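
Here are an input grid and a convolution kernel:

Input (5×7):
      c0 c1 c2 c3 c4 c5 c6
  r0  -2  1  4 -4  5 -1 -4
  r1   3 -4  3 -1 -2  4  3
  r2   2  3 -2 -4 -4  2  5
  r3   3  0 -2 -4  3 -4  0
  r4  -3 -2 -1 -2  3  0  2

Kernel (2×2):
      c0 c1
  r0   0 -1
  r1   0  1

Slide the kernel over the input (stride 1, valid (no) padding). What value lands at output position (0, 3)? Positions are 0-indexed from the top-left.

The receptive field on the input at this output position is [-4 5 / -1 -2]. Elementwise product with the kernel and sum: 5·-1 + -2·1.

-7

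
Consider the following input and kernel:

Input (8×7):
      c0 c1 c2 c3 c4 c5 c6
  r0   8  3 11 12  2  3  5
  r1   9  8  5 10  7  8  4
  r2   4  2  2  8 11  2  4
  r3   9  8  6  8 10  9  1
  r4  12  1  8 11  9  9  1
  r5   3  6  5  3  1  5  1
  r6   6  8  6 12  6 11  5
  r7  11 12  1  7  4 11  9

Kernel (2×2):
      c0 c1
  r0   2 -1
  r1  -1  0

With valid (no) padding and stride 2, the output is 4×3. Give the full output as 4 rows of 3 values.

4 5 -6
-3 -10 10
20 0 8
-7 -1 -3

Output[0,0]: The receptive field on the input at this output position is [8 3 / 9 8]. Elementwise product with the kernel and sum: 8·2 + 3·-1 + 9·-1.
Output[0,1]: The receptive field on the input at this output position is [11 12 / 5 10]. Elementwise product with the kernel and sum: 11·2 + 12·-1 + 5·-1.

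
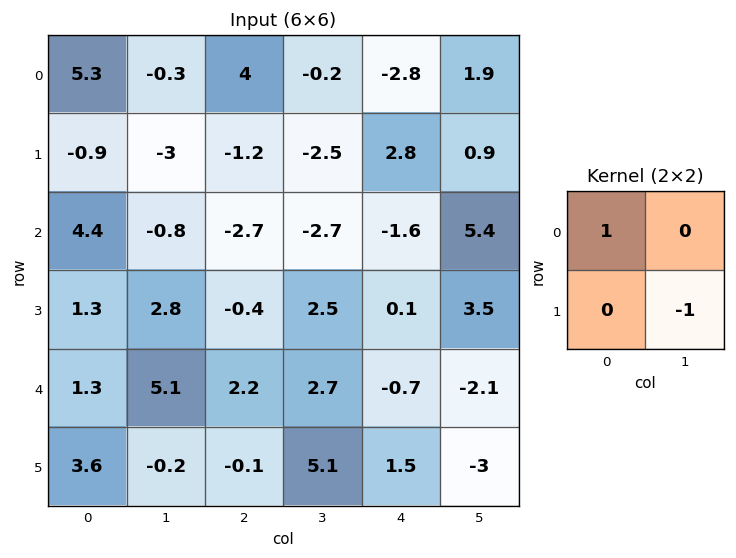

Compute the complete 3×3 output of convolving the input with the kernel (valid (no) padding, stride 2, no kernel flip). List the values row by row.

8.3 6.5 -3.7
1.6 -5.2 -5.1
1.5 -2.9 2.3

Output[0,0]: The receptive field on the input at this output position is [5.3 -0.3 / -0.9 -3]. Elementwise product with the kernel and sum: 5.3·1 + -3·-1.
Output[0,1]: The receptive field on the input at this output position is [4 -0.2 / -1.2 -2.5]. Elementwise product with the kernel and sum: 4·1 + -2.5·-1.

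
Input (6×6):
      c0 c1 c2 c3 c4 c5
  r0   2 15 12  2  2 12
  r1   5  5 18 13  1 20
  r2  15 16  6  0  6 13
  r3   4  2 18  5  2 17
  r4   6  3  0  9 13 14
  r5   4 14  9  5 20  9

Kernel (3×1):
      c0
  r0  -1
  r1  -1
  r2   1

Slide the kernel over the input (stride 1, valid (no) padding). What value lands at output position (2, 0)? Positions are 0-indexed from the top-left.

The receptive field on the input at this output position is [15 / 4 / 6]. Elementwise product with the kernel and sum: 15·-1 + 4·-1 + 6·1.

-13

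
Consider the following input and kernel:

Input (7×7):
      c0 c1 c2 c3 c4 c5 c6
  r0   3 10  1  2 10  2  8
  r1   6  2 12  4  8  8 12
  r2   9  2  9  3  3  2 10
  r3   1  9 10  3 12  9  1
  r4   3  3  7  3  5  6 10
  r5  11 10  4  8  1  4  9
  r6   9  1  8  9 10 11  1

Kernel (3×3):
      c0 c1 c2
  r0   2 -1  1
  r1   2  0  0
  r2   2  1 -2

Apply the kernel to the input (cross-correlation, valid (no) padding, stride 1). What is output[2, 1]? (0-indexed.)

23

The receptive field on the input at this output position is [2 9 3 / 9 10 3 / 3 7 3]. Elementwise product with the kernel and sum: 2·2 + 9·-1 + 3·1 + 9·2 + 3·2 + 7·1 + 3·-2.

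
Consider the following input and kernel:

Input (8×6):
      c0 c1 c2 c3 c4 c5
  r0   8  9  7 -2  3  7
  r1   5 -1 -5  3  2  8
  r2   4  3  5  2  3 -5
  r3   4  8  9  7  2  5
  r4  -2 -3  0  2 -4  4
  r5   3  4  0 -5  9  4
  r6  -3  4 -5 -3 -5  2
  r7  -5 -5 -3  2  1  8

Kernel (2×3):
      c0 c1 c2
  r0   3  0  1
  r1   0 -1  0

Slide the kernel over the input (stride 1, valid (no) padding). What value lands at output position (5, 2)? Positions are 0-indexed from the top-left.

12

The receptive field on the input at this output position is [0 -5 9 / -5 -3 -5]. Elementwise product with the kernel and sum: 0·3 + 9·1 + -3·-1.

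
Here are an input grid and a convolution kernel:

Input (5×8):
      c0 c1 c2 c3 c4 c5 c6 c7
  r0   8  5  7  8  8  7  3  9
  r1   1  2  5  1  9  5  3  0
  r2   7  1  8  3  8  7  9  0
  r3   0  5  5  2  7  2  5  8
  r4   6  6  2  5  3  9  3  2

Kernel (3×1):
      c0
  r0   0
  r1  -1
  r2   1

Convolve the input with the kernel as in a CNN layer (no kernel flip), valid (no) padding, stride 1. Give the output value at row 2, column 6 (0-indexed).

The receptive field on the input at this output position is [9 / 5 / 3]. Elementwise product with the kernel and sum: 5·-1 + 3·1.

-2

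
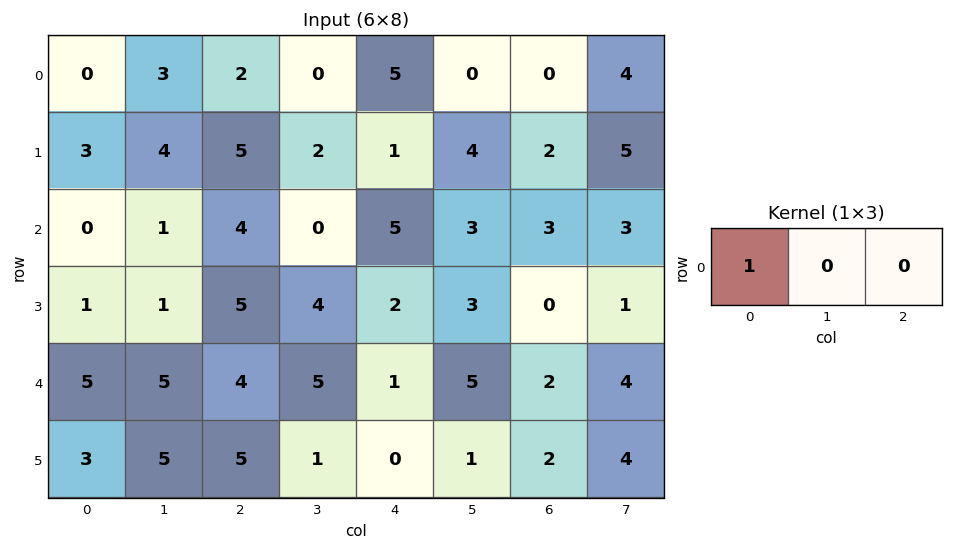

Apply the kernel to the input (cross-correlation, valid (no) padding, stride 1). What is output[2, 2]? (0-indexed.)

The receptive field on the input at this output position is [4 0 5]. Elementwise product with the kernel and sum: 4·1.

4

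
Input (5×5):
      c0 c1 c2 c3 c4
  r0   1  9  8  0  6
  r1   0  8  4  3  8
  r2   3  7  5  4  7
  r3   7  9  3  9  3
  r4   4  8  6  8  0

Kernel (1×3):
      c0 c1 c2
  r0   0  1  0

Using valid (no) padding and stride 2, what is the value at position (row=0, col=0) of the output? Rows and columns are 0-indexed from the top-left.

The receptive field on the input at this output position is [1 9 8]. Elementwise product with the kernel and sum: 9·1.

9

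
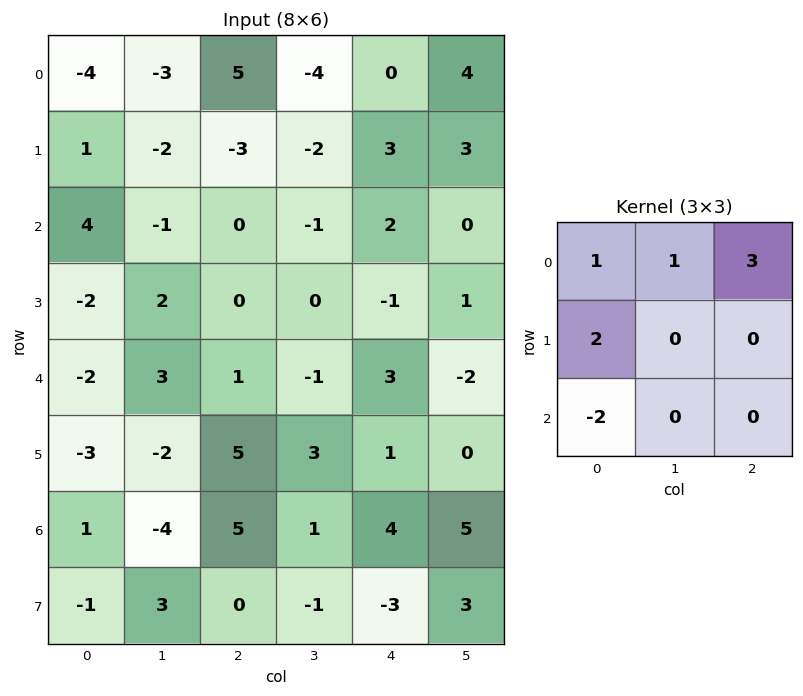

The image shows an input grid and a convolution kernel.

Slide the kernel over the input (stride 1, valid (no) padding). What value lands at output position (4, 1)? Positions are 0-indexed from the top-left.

5

The receptive field on the input at this output position is [3 1 -1 / -2 5 3 / -4 5 1]. Elementwise product with the kernel and sum: 3·1 + 1·1 + -1·3 + -2·2 + -4·-2.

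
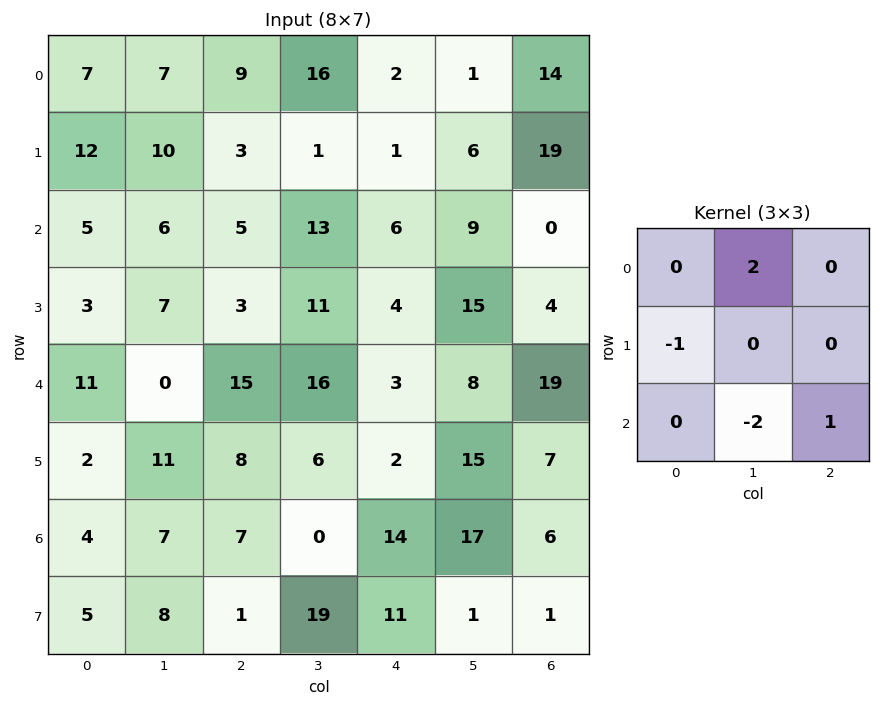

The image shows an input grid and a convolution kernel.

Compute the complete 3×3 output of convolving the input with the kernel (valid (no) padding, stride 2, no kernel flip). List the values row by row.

-5 9 -17
24 -6 17
-9 38 -14

Output[0,0]: The receptive field on the input at this output position is [7 7 9 / 12 10 3 / 5 6 5]. Elementwise product with the kernel and sum: 7·2 + 12·-1 + 6·-2 + 5·1.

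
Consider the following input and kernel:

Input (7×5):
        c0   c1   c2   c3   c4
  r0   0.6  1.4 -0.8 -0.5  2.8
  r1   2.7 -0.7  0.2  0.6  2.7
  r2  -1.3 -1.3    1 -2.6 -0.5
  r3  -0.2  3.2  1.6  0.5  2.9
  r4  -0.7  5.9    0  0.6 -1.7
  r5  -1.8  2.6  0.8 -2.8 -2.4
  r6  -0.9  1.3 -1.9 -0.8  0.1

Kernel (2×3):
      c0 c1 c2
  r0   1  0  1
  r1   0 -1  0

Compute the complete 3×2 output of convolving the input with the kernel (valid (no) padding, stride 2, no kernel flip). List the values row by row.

0.5 1.4
-3.5 0
-3.3 1.1

Output[0,0]: The receptive field on the input at this output position is [0.6 1.4 -0.8 / 2.7 -0.7 0.2]. Elementwise product with the kernel and sum: 0.6·1 + -0.8·1 + -0.7·-1.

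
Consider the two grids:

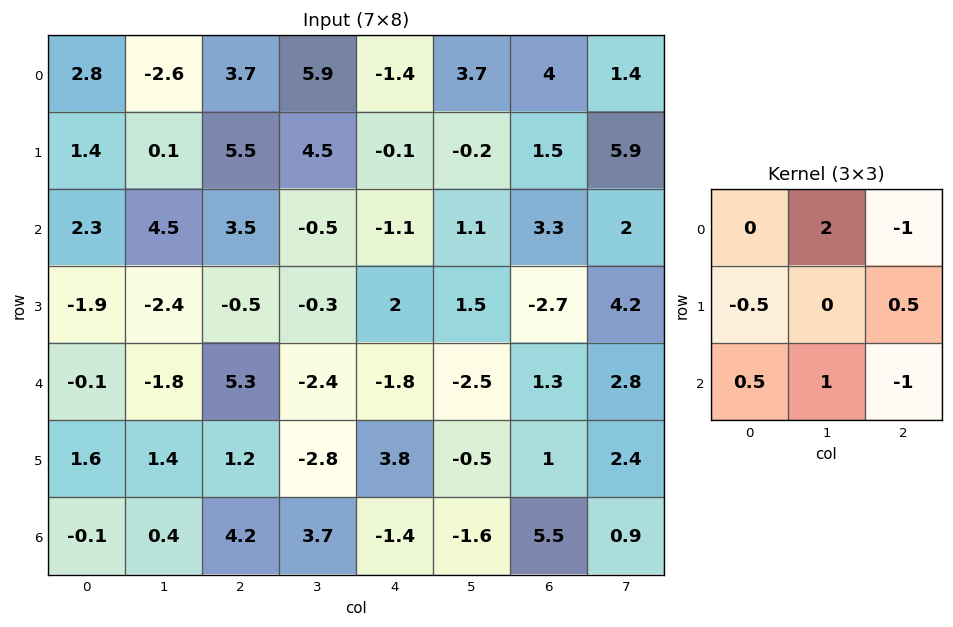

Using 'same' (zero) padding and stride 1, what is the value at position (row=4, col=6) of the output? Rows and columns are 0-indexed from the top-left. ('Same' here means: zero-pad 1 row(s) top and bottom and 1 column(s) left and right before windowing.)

-8.6

The receptive field on the zero-padded input at this output position is [1.5 -2.7 4.2 / -2.5 1.3 2.8 / -0.5 1 2.4]. Elementwise product with the kernel and sum: -2.7·2 + 4.2·-1 + -2.5·-0.5 + 2.8·0.5 + -0.5·0.5 + 1·1 + 2.4·-1.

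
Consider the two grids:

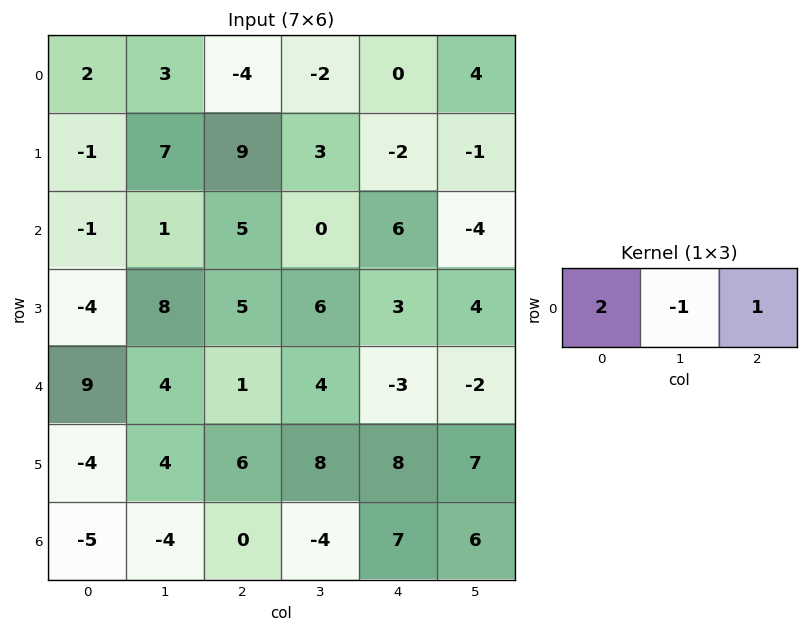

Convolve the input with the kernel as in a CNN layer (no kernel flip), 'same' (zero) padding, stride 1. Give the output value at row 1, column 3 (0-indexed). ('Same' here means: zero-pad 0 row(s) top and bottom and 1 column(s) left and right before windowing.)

13

The receptive field on the zero-padded input at this output position is [9 3 -2]. Elementwise product with the kernel and sum: 9·2 + 3·-1 + -2·1.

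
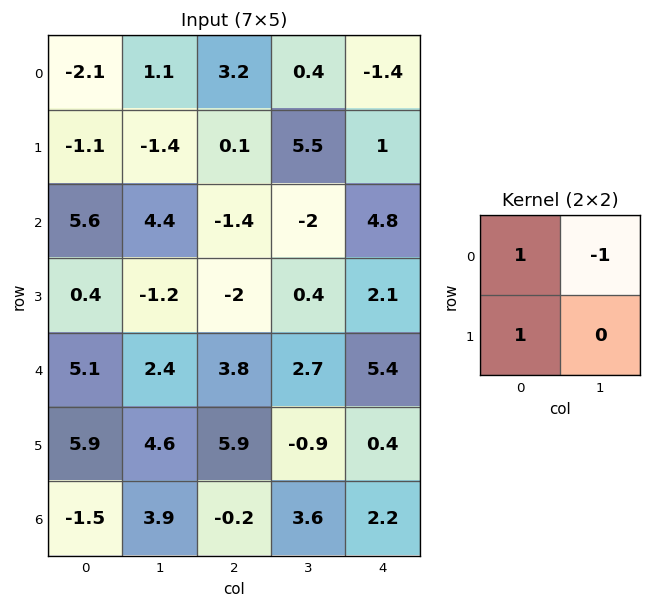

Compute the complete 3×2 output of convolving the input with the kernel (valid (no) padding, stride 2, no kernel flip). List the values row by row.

Output[0,0]: The receptive field on the input at this output position is [-2.1 1.1 / -1.1 -1.4]. Elementwise product with the kernel and sum: -2.1·1 + 1.1·-1 + -1.1·1.

-4.3 2.9
1.6 -1.4
8.6 7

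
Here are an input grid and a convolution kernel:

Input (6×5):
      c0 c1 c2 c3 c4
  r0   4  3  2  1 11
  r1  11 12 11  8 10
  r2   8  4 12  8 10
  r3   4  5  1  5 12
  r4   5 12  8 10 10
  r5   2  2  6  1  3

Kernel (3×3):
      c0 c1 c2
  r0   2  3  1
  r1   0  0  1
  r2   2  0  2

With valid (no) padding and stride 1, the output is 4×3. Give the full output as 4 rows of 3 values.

Output[0,0]: The receptive field on the input at this output position is [4 3 2 / 11 12 11 / 8 4 12]. Elementwise product with the kernel and sum: 4·2 + 3·3 + 2·1 + 11·1 + 8·2 + 12·2.
Output[0,1]: The receptive field on the input at this output position is [3 2 1 / 12 11 8 / 4 12 8]. Elementwise product with the kernel and sum: 3·2 + 2·3 + 1·1 + 8·1 + 4·2 + 8·2.

70 45 72
91 93 92
67 101 106
48 34 57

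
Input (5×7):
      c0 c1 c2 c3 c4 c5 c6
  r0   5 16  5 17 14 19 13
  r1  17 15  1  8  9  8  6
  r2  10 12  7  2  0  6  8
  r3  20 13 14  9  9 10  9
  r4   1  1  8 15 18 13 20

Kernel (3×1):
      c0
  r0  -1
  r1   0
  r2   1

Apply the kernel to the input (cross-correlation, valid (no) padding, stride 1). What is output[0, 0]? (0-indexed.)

5

The receptive field on the input at this output position is [5 / 17 / 10]. Elementwise product with the kernel and sum: 5·-1 + 10·1.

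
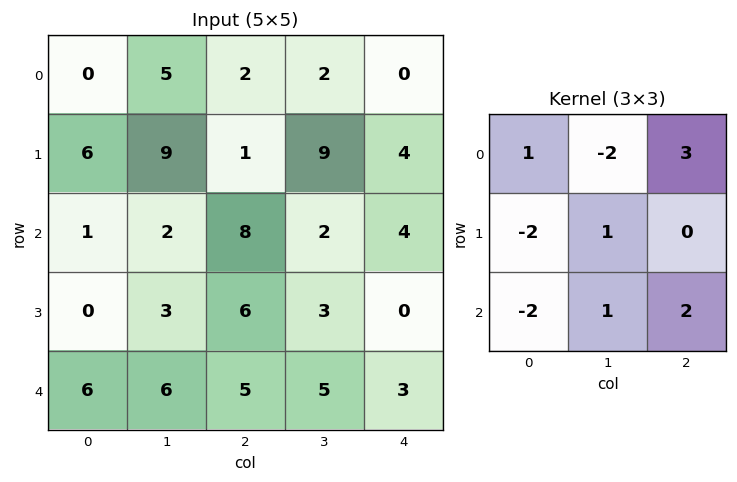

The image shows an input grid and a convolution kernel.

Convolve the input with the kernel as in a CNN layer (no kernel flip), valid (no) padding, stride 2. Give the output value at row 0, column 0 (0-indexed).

The receptive field on the input at this output position is [0 5 2 / 6 9 1 / 1 2 8]. Elementwise product with the kernel and sum: 0·1 + 5·-2 + 2·3 + 6·-2 + 9·1 + 1·-2 + 2·1 + 8·2.

9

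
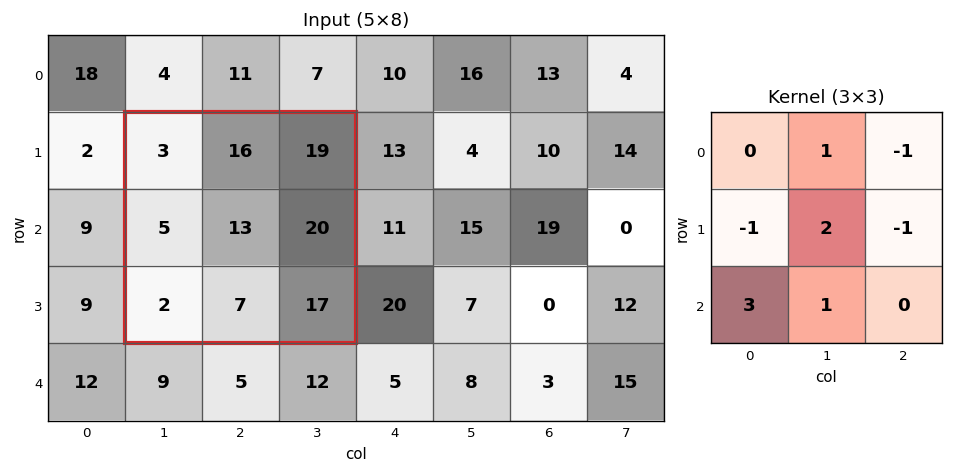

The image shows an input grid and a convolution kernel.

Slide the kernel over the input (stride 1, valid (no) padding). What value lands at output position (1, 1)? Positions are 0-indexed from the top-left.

The receptive field on the input at this output position is [3 16 19 / 5 13 20 / 2 7 17]. Elementwise product with the kernel and sum: 16·1 + 19·-1 + 5·-1 + 13·2 + 20·-1 + 2·3 + 7·1.

11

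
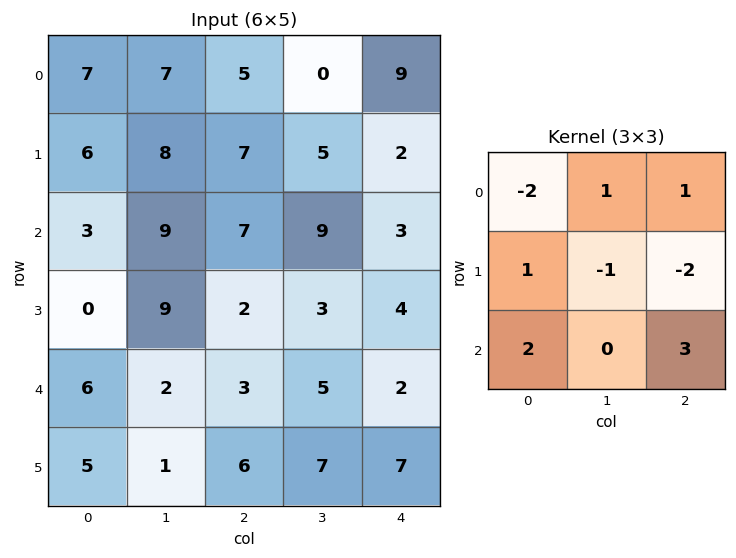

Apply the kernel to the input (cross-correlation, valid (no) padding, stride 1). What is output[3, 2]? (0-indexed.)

30

The receptive field on the input at this output position is [2 3 4 / 3 5 2 / 6 7 7]. Elementwise product with the kernel and sum: 2·-2 + 3·1 + 4·1 + 3·1 + 5·-1 + 2·-2 + 6·2 + 7·3.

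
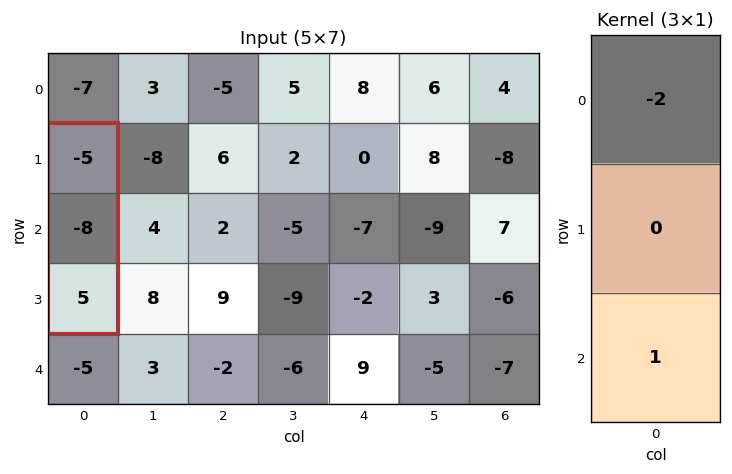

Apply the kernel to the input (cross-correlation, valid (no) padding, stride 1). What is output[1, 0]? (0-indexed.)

15

The receptive field on the input at this output position is [-5 / -8 / 5]. Elementwise product with the kernel and sum: -5·-2 + 5·1.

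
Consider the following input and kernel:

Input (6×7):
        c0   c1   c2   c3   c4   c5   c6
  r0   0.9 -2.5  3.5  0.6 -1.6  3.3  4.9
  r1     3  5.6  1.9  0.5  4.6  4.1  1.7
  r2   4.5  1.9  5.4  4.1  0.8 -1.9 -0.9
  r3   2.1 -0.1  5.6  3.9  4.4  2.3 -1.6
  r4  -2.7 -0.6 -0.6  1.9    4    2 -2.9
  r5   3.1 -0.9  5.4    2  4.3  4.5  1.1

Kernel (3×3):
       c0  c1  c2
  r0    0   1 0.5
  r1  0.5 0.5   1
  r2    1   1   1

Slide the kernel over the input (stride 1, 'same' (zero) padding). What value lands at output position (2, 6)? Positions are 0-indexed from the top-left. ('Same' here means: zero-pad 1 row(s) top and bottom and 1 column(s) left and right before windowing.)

The receptive field on the zero-padded input at this output position is [4.1 1.7 0 / -1.9 -0.9 0 / 2.3 -1.6 0]. Elementwise product with the kernel and sum: 1.7·1 + 0·0.5 + -1.9·0.5 + -0.9·0.5 + 0·1 + 2.3·1 + -1.6·1 + 0·1.

1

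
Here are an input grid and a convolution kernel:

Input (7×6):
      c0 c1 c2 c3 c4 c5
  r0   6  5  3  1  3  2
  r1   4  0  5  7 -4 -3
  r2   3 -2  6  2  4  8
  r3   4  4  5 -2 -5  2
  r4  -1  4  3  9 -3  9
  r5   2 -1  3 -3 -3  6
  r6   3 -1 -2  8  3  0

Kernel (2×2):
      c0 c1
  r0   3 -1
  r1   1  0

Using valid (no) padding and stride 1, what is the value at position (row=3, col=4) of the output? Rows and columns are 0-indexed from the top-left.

The receptive field on the input at this output position is [-5 2 / -3 9]. Elementwise product with the kernel and sum: -5·3 + 2·-1 + -3·1.

-20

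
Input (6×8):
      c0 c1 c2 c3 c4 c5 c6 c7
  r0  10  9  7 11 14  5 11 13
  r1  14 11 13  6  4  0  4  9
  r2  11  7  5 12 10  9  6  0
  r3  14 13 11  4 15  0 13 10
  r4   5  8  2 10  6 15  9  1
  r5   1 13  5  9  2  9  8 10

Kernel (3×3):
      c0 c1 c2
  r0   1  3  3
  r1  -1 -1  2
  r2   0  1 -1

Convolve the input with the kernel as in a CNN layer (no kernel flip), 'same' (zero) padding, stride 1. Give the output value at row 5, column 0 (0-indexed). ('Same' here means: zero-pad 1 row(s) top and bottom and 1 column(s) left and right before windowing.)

64

The receptive field on the zero-padded input at this output position is [0 5 8 / 0 1 13 / 0 0 0]. Elementwise product with the kernel and sum: 0·1 + 5·3 + 8·3 + 0·-1 + 1·-1 + 13·2 + 0·1 + 0·-1.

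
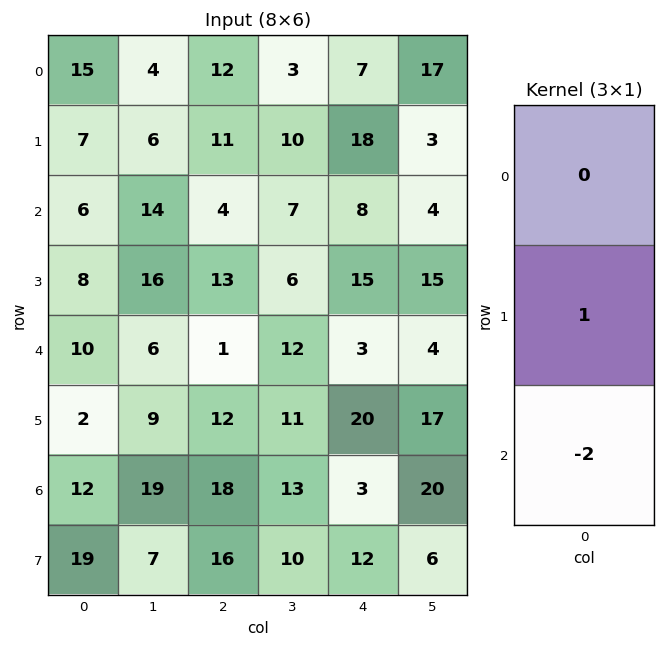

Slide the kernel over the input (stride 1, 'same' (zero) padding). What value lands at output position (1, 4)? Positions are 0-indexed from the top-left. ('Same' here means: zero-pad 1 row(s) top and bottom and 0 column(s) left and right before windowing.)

2

The receptive field on the zero-padded input at this output position is [7 / 18 / 8]. Elementwise product with the kernel and sum: 18·1 + 8·-2.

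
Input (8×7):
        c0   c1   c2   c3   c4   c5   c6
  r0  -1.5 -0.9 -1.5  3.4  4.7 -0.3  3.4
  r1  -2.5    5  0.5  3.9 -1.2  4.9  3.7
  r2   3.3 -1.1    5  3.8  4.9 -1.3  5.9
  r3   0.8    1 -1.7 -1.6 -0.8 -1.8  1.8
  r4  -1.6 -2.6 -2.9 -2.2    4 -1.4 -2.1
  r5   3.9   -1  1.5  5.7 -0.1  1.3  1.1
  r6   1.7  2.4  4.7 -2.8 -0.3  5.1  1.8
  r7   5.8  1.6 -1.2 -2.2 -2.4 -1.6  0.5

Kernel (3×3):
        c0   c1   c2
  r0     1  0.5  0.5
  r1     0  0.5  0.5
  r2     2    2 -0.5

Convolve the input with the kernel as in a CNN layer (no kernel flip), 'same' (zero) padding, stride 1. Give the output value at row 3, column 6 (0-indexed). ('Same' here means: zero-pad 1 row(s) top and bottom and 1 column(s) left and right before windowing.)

-4.45

The receptive field on the zero-padded input at this output position is [-1.3 5.9 0 / -1.8 1.8 0 / -1.4 -2.1 0]. Elementwise product with the kernel and sum: -1.3·1 + 5.9·0.5 + 0·0.5 + 1.8·0.5 + 0·0.5 + -1.4·2 + -2.1·2 + 0·-0.5.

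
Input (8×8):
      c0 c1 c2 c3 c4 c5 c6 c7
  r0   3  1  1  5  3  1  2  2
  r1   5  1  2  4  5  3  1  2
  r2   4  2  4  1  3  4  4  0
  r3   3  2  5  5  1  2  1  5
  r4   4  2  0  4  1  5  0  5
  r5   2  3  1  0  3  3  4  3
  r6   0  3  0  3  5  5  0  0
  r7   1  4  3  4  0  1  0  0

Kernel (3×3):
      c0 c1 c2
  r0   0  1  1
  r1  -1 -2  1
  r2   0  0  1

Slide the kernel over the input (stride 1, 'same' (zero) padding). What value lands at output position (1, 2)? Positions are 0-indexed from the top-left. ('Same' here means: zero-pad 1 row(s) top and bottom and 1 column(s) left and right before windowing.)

6

The receptive field on the zero-padded input at this output position is [1 1 5 / 1 2 4 / 2 4 1]. Elementwise product with the kernel and sum: 1·1 + 5·1 + 1·-1 + 2·-2 + 4·1 + 1·1.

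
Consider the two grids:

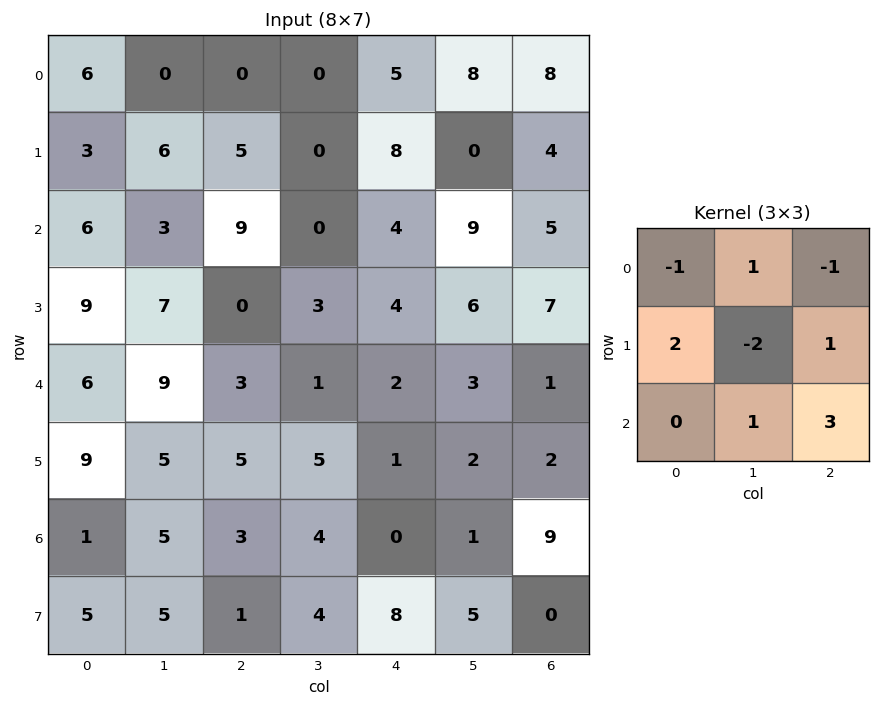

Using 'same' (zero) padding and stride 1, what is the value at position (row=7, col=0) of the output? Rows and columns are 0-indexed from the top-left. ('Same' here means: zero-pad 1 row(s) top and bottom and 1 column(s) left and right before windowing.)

The receptive field on the zero-padded input at this output position is [0 1 5 / 0 5 5 / 0 0 0]. Elementwise product with the kernel and sum: 0·-1 + 1·1 + 5·-1 + 0·2 + 5·-2 + 5·1 + 0·1 + 0·3.

-9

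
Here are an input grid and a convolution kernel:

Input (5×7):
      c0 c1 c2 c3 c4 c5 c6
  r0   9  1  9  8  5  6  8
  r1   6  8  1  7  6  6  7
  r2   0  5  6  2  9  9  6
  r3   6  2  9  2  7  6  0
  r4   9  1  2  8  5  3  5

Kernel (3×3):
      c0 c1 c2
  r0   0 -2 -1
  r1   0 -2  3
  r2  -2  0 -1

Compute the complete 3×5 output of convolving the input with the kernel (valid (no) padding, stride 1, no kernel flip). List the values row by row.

Output[0,0]: The receptive field on the input at this output position is [9 1 9 / 6 8 1 / 0 5 6]. Elementwise product with the kernel and sum: 1·-2 + 9·-1 + 8·-2 + 1·3 + 0·-2 + 6·-1.
Output[0,1]: The receptive field on the input at this output position is [1 9 8 / 8 1 7 / 5 6 2]. Elementwise product with the kernel and sum: 9·-2 + 8·-1 + 1·-2 + 7·3 + 5·-2 + 2·-1.

-30 -19 -38 -23 -35
-30 -21 -22 -19 -33
-13 -36 -5 -42 -51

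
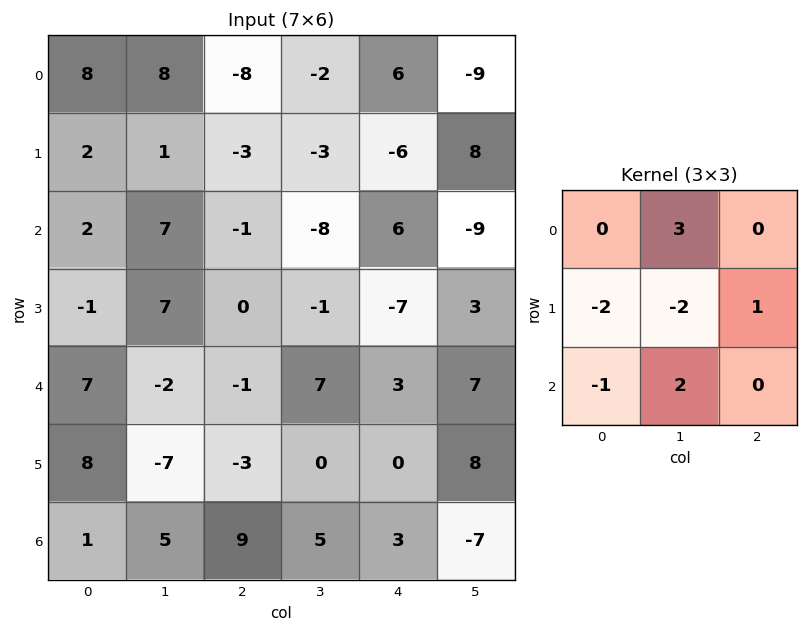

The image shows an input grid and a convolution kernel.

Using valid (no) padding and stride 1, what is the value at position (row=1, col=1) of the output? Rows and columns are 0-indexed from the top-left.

-36

The receptive field on the input at this output position is [1 -3 -3 / 7 -1 -8 / 7 0 -1]. Elementwise product with the kernel and sum: -3·3 + 7·-2 + -1·-2 + -8·1 + 7·-1 + 0·2.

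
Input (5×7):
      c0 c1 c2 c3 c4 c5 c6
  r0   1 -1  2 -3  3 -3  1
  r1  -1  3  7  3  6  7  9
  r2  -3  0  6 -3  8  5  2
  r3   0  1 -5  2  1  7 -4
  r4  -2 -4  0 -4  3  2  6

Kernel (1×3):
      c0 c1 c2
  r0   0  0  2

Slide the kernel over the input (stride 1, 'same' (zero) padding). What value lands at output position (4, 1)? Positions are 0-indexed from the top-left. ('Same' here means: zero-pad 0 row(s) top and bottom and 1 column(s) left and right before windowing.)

0

The receptive field on the zero-padded input at this output position is [-2 -4 0]. Elementwise product with the kernel and sum: 0·2.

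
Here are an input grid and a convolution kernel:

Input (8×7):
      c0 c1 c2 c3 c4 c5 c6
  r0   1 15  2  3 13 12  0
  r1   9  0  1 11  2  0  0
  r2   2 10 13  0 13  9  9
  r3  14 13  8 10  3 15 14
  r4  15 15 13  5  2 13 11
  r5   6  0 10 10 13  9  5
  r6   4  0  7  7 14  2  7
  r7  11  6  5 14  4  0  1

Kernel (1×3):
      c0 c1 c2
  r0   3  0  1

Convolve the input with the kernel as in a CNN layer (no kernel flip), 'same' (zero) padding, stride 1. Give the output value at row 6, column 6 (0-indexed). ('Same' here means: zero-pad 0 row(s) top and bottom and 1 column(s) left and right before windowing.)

The receptive field on the zero-padded input at this output position is [2 7 0]. Elementwise product with the kernel and sum: 2·3 + 0·1.

6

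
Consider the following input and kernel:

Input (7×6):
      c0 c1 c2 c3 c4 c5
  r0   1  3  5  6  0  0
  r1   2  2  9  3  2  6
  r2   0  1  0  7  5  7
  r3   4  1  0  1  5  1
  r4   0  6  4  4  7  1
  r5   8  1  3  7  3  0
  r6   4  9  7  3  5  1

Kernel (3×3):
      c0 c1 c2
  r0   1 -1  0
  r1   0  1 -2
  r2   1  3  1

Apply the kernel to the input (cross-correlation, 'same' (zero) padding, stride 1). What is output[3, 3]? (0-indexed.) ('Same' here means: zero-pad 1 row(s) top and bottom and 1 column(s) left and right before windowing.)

The receptive field on the zero-padded input at this output position is [0 7 5 / 0 1 5 / 4 4 7]. Elementwise product with the kernel and sum: 0·1 + 7·-1 + 1·1 + 5·-2 + 4·1 + 4·3 + 7·1.

7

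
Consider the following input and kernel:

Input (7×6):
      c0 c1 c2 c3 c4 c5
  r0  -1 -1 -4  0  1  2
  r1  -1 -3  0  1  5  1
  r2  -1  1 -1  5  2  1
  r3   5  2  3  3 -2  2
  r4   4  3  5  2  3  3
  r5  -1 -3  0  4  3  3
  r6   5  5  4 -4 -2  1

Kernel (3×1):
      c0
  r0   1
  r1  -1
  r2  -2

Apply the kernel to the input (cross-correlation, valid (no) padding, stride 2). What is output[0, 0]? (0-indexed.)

The receptive field on the input at this output position is [-1 / -1 / -1]. Elementwise product with the kernel and sum: -1·1 + -1·-1 + -1·-2.

2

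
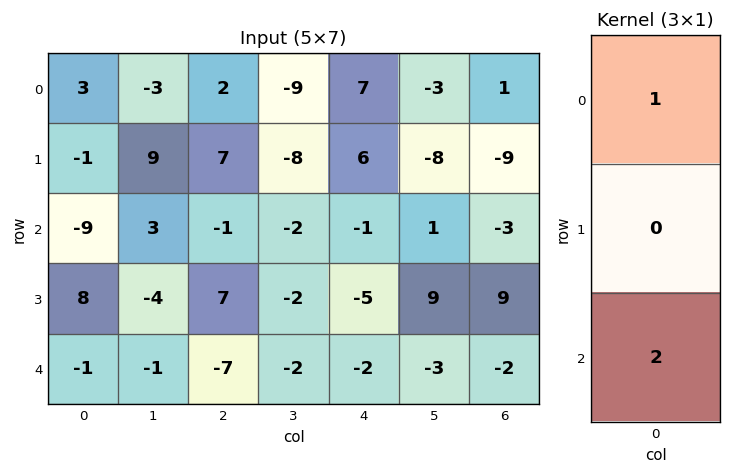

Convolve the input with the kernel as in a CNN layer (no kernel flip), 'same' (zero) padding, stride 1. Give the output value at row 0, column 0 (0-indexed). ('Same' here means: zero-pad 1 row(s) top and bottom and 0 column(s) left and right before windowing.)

The receptive field on the zero-padded input at this output position is [0 / 3 / -1]. Elementwise product with the kernel and sum: 0·1 + -1·2.

-2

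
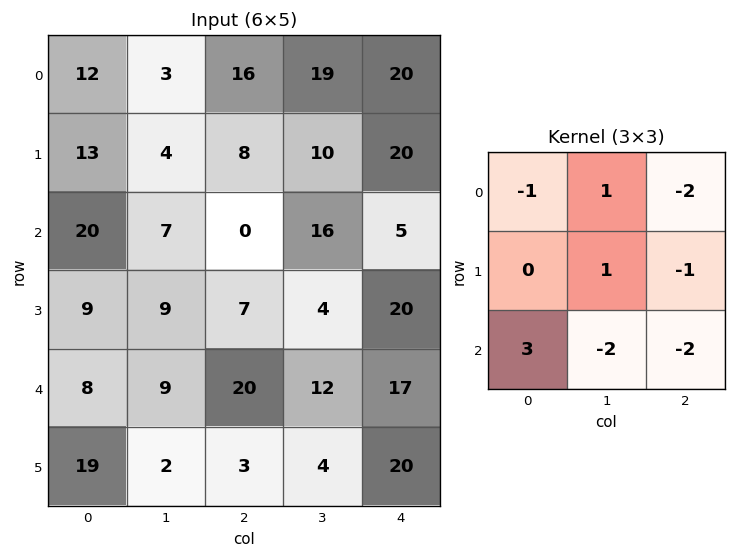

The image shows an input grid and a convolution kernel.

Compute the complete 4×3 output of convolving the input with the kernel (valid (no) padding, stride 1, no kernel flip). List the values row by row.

Output[0,0]: The receptive field on the input at this output position is [12 3 16 / 13 4 8 / 20 7 0]. Elementwise product with the kernel and sum: 12·-1 + 3·1 + 16·-2 + 4·1 + 8·-1 + 20·3 + 7·-2 + 0·-2.
Output[0,1]: The receptive field on the input at this output position is [3 16 19 / 4 8 10 / 7 0 16]. Elementwise product with the kernel and sum: 3·-1 + 16·1 + 19·-2 + 8·1 + 10·-1 + 7·3 + 0·-2 + 16·-2.

1 -38 -89
-23 -27 -54
-45 -73 -8
22 -10 -87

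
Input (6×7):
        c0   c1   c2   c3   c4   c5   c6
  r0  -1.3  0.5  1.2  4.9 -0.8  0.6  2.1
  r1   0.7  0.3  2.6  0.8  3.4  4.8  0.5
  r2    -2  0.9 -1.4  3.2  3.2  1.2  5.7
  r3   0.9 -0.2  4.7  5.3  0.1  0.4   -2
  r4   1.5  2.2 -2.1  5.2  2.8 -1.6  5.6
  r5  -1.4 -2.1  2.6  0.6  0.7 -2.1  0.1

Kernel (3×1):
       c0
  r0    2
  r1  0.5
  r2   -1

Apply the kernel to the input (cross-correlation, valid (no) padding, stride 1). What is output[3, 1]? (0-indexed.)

The receptive field on the input at this output position is [-0.2 / 2.2 / -2.1]. Elementwise product with the kernel and sum: -0.2·2 + 2.2·0.5 + -2.1·-1.

2.8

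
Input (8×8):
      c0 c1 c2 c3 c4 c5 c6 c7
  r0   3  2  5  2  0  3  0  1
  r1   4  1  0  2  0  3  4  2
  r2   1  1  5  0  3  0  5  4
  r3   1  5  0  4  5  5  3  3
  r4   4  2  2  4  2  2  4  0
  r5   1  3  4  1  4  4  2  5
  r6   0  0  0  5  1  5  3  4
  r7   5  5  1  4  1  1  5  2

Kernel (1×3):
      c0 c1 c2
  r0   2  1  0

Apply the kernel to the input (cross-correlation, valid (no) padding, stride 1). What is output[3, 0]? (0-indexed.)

7

The receptive field on the input at this output position is [1 5 0]. Elementwise product with the kernel and sum: 1·2 + 5·1.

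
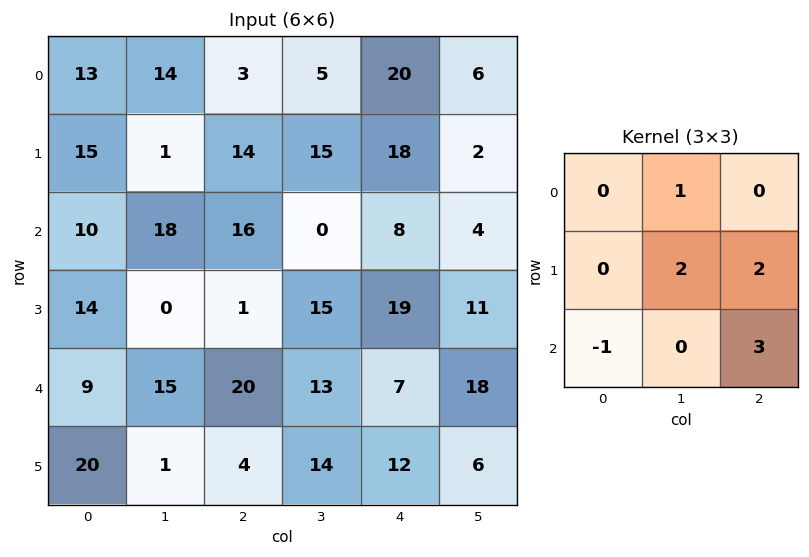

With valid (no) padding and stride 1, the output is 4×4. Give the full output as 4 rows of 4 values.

82 43 79 72
58 91 87 60
71 72 69 109
62 108 87 73

Output[0,0]: The receptive field on the input at this output position is [13 14 3 / 15 1 14 / 10 18 16]. Elementwise product with the kernel and sum: 14·1 + 1·2 + 14·2 + 10·-1 + 16·3.
Output[0,1]: The receptive field on the input at this output position is [14 3 5 / 1 14 15 / 18 16 0]. Elementwise product with the kernel and sum: 3·1 + 14·2 + 15·2 + 18·-1 + 0·3.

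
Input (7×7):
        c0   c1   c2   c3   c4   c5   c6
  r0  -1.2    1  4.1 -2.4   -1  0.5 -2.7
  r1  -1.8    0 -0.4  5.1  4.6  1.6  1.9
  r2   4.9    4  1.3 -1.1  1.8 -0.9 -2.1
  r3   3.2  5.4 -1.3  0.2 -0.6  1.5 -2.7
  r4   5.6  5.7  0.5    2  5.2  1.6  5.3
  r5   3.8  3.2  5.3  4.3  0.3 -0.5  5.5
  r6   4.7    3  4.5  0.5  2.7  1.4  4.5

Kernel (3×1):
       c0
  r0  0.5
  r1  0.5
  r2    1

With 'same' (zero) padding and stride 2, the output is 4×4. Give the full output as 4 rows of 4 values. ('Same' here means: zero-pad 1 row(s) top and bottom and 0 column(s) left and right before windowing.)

Output[0,0]: The receptive field on the zero-padded input at this output position is [0 / -1.2 / -1.8]. Elementwise product with the kernel and sum: 0·0.5 + -1.2·0.5 + -1.8·1.
Output[0,1]: The receptive field on the zero-padded input at this output position is [0 / 4.1 / -0.4]. Elementwise product with the kernel and sum: 0·0.5 + 4.1·0.5 + -0.4·1.

-2.4 1.65 4.1 0.55
4.75 -0.85 2.6 -2.8
8.2 4.9 2.6 6.8
4.25 4.9 1.5 5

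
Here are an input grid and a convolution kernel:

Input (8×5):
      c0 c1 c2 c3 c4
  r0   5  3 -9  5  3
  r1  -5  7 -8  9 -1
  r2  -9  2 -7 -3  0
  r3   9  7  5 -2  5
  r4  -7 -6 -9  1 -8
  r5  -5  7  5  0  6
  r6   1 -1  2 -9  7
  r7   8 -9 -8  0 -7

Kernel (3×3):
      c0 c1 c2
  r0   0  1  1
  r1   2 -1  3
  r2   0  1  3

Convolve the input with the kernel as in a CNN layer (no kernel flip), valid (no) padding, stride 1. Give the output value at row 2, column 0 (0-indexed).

-12

The receptive field on the input at this output position is [-9 2 -7 / 9 7 5 / -7 -6 -9]. Elementwise product with the kernel and sum: 2·1 + -7·1 + 9·2 + 7·-1 + 5·3 + -6·1 + -9·3.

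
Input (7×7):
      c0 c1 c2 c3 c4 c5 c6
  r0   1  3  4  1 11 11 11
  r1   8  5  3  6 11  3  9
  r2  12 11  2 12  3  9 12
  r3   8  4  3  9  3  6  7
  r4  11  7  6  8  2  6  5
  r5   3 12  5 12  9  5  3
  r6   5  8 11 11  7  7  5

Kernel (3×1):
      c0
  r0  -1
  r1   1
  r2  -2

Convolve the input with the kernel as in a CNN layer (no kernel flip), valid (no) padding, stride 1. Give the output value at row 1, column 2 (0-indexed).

-7

The receptive field on the input at this output position is [3 / 2 / 3]. Elementwise product with the kernel and sum: 3·-1 + 2·1 + 3·-2.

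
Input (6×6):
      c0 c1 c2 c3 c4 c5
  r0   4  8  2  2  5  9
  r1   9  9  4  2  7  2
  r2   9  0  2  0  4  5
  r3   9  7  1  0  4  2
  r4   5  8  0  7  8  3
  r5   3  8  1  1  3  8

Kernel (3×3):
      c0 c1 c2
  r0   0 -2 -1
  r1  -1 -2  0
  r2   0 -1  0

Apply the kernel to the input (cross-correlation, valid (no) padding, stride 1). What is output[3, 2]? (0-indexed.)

-19

The receptive field on the input at this output position is [1 0 4 / 0 7 8 / 1 1 3]. Elementwise product with the kernel and sum: 0·-2 + 4·-1 + 0·-1 + 7·-2 + 1·-1.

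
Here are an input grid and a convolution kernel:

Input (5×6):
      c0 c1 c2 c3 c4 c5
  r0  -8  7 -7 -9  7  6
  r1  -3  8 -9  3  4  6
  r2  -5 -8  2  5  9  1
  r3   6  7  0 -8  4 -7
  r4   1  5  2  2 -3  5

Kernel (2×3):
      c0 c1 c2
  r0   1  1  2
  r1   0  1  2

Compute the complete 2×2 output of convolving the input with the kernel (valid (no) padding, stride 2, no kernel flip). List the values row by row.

-25 9
-2 25

Output[0,0]: The receptive field on the input at this output position is [-8 7 -7 / -3 8 -9]. Elementwise product with the kernel and sum: -8·1 + 7·1 + -7·2 + 8·1 + -9·2.
Output[0,1]: The receptive field on the input at this output position is [-7 -9 7 / -9 3 4]. Elementwise product with the kernel and sum: -7·1 + -9·1 + 7·2 + 3·1 + 4·2.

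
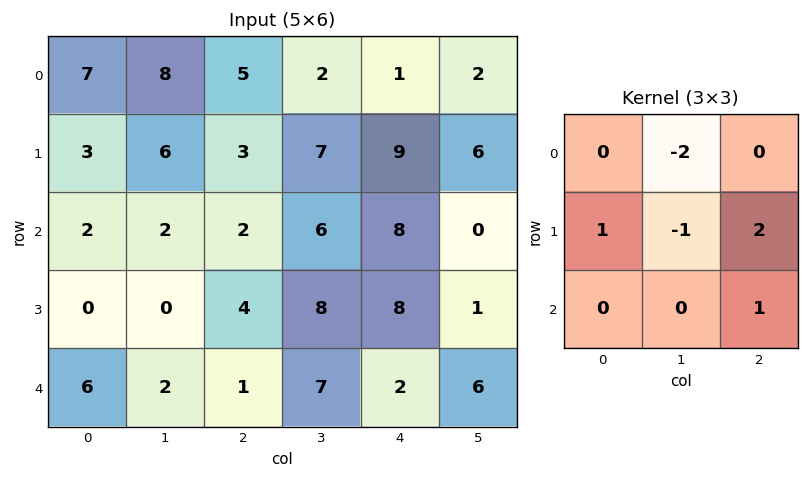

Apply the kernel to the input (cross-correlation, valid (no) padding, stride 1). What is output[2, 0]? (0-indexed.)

5

The receptive field on the input at this output position is [2 2 2 / 0 0 4 / 6 2 1]. Elementwise product with the kernel and sum: 2·-2 + 0·1 + 0·-1 + 4·2 + 1·1.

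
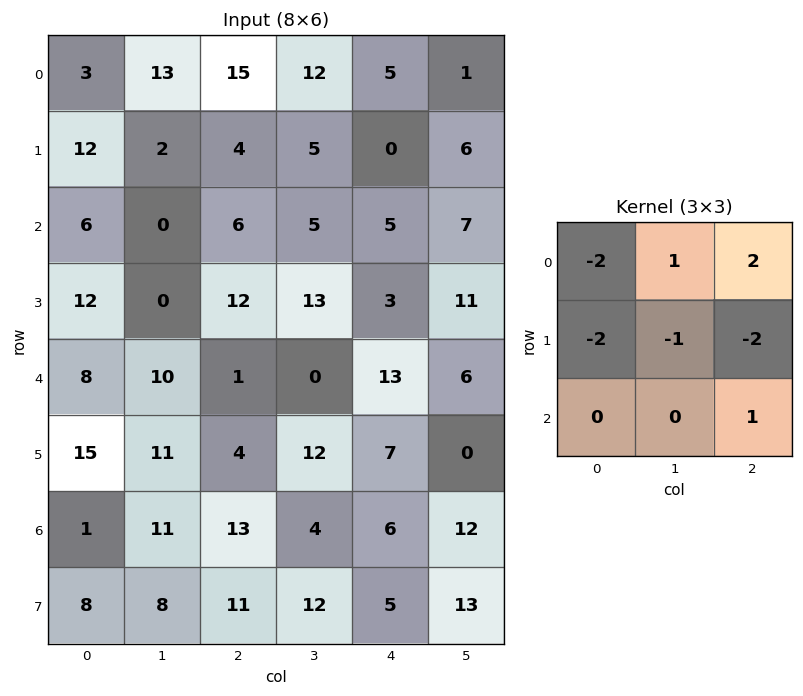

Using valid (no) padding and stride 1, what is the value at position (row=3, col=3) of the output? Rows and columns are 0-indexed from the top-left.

-26

The receptive field on the input at this output position is [13 3 11 / 0 13 6 / 12 7 0]. Elementwise product with the kernel and sum: 13·-2 + 3·1 + 11·2 + 0·-2 + 13·-1 + 6·-2 + 0·1.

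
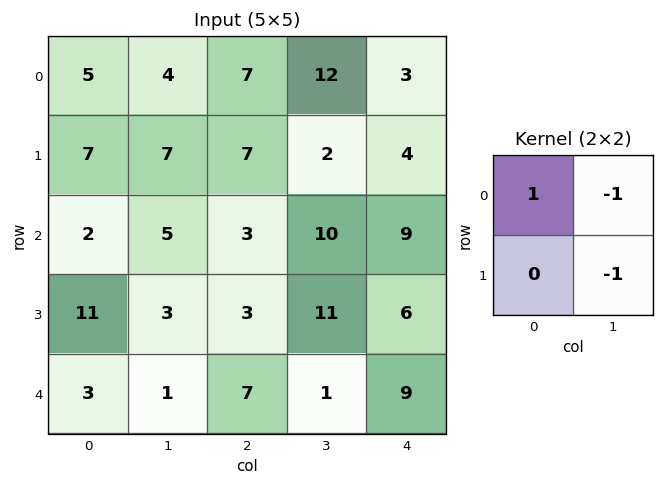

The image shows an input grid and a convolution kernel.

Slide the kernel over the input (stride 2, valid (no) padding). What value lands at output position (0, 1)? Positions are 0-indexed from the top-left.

-7

The receptive field on the input at this output position is [7 12 / 7 2]. Elementwise product with the kernel and sum: 7·1 + 12·-1 + 2·-1.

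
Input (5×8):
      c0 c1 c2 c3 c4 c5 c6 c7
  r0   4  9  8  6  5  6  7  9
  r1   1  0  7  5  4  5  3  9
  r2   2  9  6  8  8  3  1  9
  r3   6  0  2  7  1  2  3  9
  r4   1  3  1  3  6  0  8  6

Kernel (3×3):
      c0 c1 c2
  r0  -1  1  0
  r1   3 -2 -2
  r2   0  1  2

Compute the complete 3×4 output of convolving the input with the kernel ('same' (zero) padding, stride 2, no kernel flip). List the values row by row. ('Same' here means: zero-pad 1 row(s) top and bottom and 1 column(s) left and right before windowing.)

-25 16 10 7
-15 22 6 8
-2 3 -9 -27

Output[0,0]: The receptive field on the zero-padded input at this output position is [0 0 0 / 0 4 9 / 0 1 0]. Elementwise product with the kernel and sum: 0·-1 + 0·1 + 0·3 + 4·-2 + 9·-2 + 1·1 + 0·2.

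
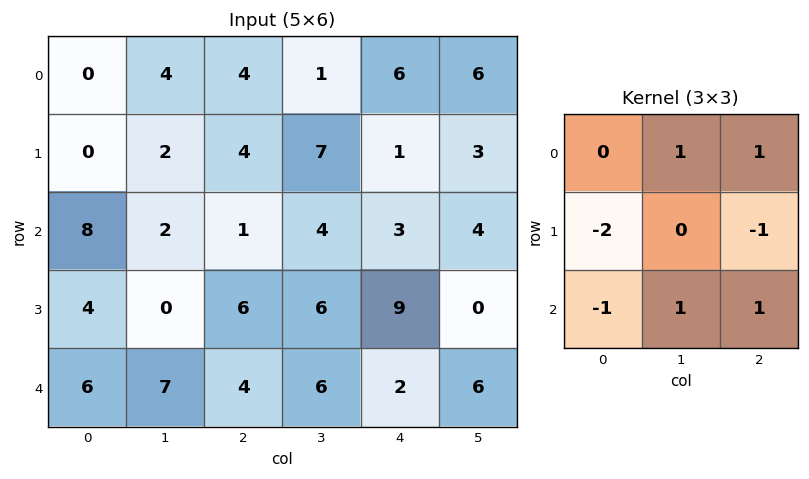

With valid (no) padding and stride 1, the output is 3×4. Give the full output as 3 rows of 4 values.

-1 -3 4 -2
-9 15 12 -5
-6 2 -10 -3

Output[0,0]: The receptive field on the input at this output position is [0 4 4 / 0 2 4 / 8 2 1]. Elementwise product with the kernel and sum: 4·1 + 4·1 + 0·-2 + 4·-1 + 8·-1 + 2·1 + 1·1.
Output[0,1]: The receptive field on the input at this output position is [4 4 1 / 2 4 7 / 2 1 4]. Elementwise product with the kernel and sum: 4·1 + 1·1 + 2·-2 + 7·-1 + 2·-1 + 1·1 + 4·1.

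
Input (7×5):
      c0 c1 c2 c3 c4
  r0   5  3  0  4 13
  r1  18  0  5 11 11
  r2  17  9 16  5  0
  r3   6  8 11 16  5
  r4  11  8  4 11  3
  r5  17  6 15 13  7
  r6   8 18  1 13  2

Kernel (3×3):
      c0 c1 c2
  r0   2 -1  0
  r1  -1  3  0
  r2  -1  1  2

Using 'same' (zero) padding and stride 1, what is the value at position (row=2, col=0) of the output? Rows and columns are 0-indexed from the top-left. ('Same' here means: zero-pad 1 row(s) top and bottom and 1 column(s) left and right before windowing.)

The receptive field on the zero-padded input at this output position is [0 18 0 / 0 17 9 / 0 6 8]. Elementwise product with the kernel and sum: 0·2 + 18·-1 + 0·-1 + 17·3 + 0·-1 + 6·1 + 8·2.

55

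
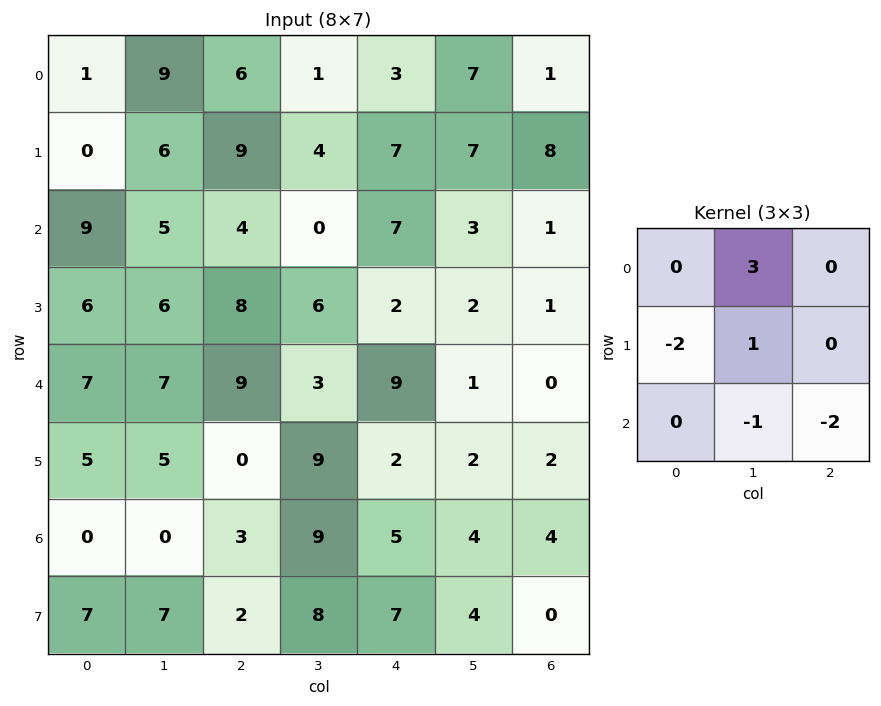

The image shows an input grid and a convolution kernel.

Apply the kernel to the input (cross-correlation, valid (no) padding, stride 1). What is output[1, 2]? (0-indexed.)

The receptive field on the input at this output position is [9 4 7 / 4 0 7 / 8 6 2]. Elementwise product with the kernel and sum: 4·3 + 4·-2 + 0·1 + 6·-1 + 2·-2.

-6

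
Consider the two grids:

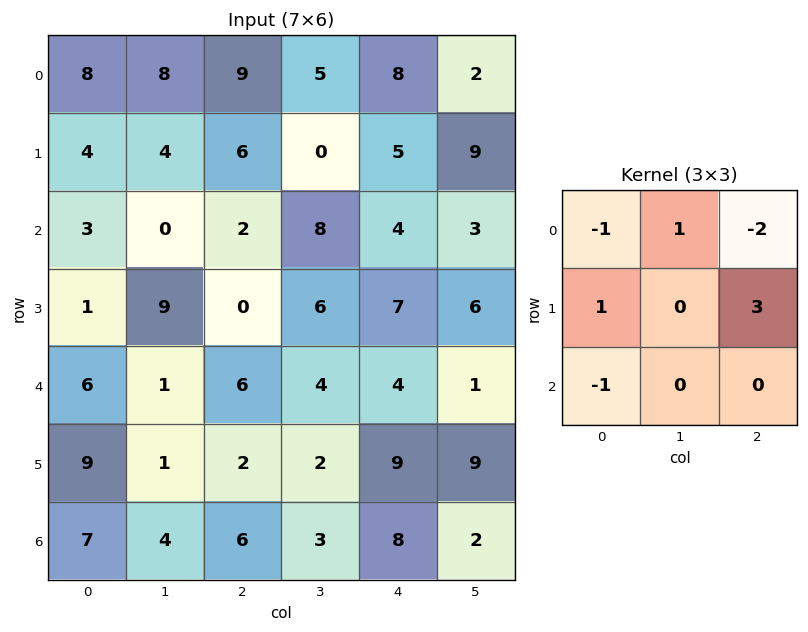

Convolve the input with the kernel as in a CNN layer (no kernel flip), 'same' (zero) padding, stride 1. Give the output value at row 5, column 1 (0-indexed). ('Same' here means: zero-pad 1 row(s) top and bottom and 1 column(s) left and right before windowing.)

-9

The receptive field on the zero-padded input at this output position is [6 1 6 / 9 1 2 / 7 4 6]. Elementwise product with the kernel and sum: 6·-1 + 1·1 + 6·-2 + 9·1 + 2·3 + 7·-1.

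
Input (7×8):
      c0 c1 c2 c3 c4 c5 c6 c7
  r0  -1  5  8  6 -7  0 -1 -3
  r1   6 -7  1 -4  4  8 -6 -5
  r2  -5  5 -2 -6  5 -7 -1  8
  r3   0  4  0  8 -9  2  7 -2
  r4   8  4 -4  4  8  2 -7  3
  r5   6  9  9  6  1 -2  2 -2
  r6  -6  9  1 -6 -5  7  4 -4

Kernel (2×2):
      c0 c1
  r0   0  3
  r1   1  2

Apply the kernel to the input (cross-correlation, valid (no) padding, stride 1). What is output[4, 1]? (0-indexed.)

The receptive field on the input at this output position is [4 -4 / 9 9]. Elementwise product with the kernel and sum: -4·3 + 9·1 + 9·2.

15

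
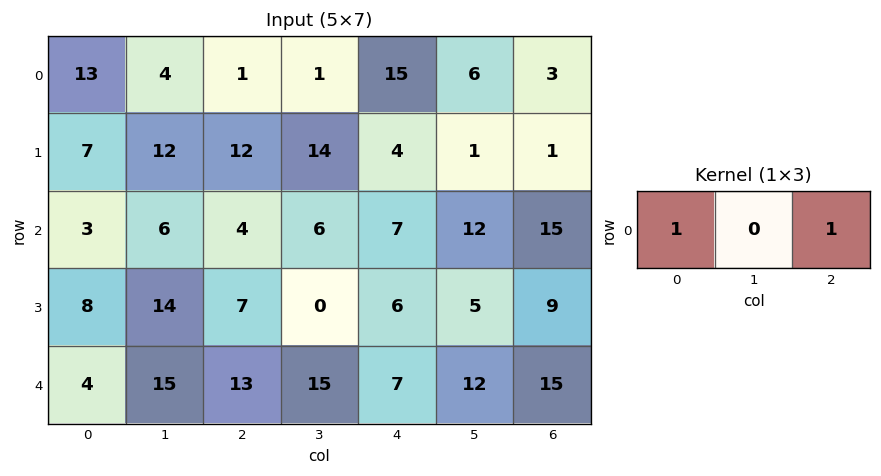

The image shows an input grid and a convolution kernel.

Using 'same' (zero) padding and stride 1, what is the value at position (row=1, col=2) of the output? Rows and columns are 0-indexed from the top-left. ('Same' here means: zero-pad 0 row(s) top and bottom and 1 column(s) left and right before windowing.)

The receptive field on the zero-padded input at this output position is [12 12 14]. Elementwise product with the kernel and sum: 12·1 + 14·1.

26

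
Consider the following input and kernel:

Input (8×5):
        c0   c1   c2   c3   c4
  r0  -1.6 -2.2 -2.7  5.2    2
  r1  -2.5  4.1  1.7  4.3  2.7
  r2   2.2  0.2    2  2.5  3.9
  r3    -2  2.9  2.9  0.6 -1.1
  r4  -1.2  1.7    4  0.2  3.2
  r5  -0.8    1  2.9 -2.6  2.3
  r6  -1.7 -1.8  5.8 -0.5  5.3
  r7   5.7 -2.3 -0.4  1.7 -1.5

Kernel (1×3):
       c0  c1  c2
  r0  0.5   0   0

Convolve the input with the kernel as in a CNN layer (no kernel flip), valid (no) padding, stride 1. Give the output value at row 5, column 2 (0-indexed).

The receptive field on the input at this output position is [2.9 -2.6 2.3]. Elementwise product with the kernel and sum: 2.9·0.5.

1.45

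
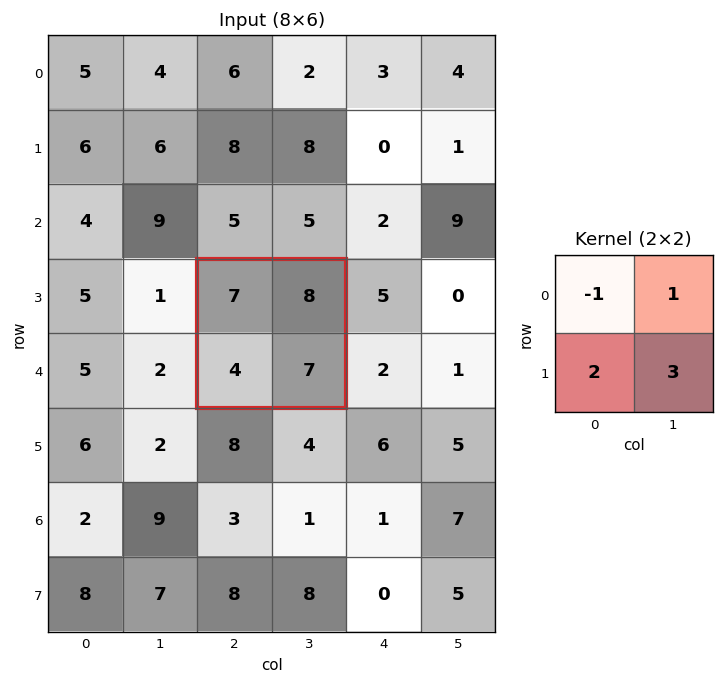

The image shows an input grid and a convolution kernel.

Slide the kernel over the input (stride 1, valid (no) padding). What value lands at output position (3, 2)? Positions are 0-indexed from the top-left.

30

The receptive field on the input at this output position is [7 8 / 4 7]. Elementwise product with the kernel and sum: 7·-1 + 8·1 + 4·2 + 7·3.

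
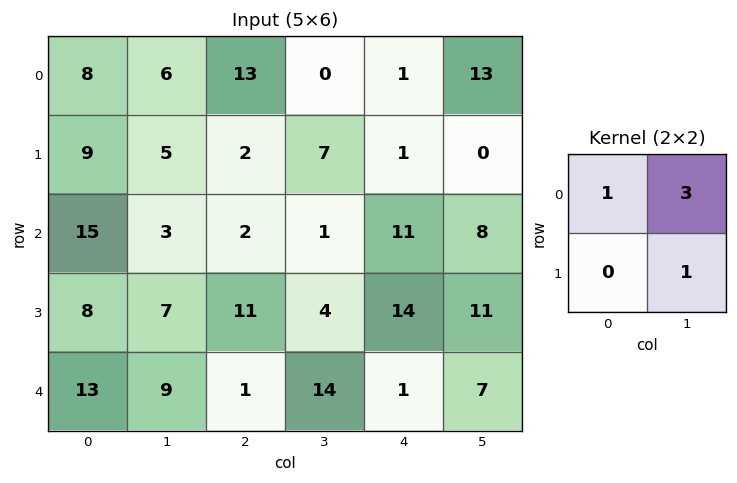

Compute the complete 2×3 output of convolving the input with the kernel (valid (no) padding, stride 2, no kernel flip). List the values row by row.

Output[0,0]: The receptive field on the input at this output position is [8 6 / 9 5]. Elementwise product with the kernel and sum: 8·1 + 6·3 + 5·1.

31 20 40
31 9 46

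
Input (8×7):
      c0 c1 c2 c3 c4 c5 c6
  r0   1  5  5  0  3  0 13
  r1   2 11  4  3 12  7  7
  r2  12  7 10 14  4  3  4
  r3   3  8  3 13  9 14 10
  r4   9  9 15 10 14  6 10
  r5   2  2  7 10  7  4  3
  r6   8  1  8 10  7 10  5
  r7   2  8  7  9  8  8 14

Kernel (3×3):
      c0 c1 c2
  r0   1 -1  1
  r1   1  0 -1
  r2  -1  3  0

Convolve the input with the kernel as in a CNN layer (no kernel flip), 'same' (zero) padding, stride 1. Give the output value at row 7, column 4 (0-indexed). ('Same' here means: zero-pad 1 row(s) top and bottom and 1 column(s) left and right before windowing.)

The receptive field on the zero-padded input at this output position is [10 7 10 / 9 8 8 / 0 0 0]. Elementwise product with the kernel and sum: 10·1 + 7·-1 + 10·1 + 9·1 + 8·-1 + 0·-1 + 0·3.

14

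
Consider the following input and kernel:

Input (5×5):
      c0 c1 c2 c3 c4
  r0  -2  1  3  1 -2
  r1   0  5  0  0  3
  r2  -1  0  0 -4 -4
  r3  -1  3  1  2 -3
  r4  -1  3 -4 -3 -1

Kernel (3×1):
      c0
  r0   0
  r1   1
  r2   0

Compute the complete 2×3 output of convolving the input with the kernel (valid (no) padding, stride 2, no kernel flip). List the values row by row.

Output[0,0]: The receptive field on the input at this output position is [-2 / 0 / -1]. Elementwise product with the kernel and sum: 0·1.
Output[0,1]: The receptive field on the input at this output position is [3 / 0 / 0]. Elementwise product with the kernel and sum: 0·1.

0 0 3
-1 1 -3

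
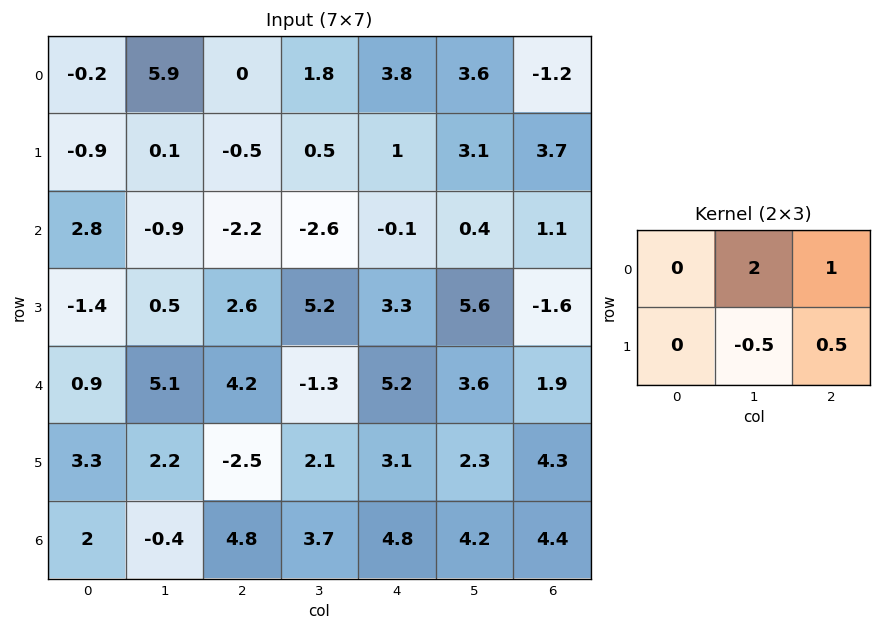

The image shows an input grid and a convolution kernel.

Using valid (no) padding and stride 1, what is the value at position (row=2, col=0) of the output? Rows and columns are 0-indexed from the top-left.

The receptive field on the input at this output position is [2.8 -0.9 -2.2 / -1.4 0.5 2.6]. Elementwise product with the kernel and sum: -0.9·2 + -2.2·1 + 0.5·-0.5 + 2.6·0.5.

-2.95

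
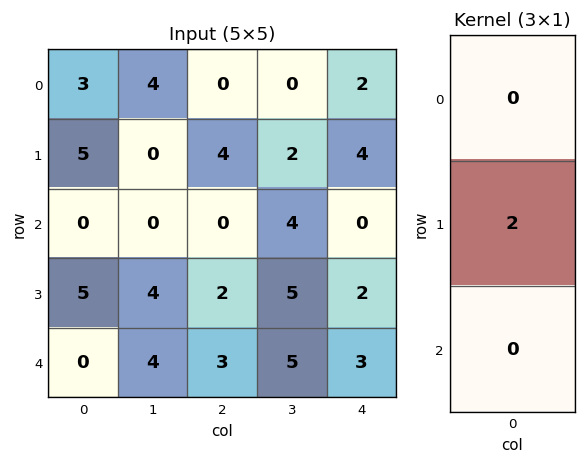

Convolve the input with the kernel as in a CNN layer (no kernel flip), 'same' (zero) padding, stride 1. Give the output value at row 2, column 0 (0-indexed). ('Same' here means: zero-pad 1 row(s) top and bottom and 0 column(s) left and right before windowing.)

0

The receptive field on the zero-padded input at this output position is [5 / 0 / 5]. Elementwise product with the kernel and sum: 0·2.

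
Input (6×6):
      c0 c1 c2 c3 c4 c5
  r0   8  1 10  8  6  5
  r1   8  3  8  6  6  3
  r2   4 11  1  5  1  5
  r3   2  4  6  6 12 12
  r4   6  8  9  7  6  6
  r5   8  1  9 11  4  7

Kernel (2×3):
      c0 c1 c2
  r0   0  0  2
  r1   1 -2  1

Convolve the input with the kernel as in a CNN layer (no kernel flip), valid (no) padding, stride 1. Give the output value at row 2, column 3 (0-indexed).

4

The receptive field on the input at this output position is [5 1 5 / 6 12 12]. Elementwise product with the kernel and sum: 5·2 + 6·1 + 12·-2 + 12·1.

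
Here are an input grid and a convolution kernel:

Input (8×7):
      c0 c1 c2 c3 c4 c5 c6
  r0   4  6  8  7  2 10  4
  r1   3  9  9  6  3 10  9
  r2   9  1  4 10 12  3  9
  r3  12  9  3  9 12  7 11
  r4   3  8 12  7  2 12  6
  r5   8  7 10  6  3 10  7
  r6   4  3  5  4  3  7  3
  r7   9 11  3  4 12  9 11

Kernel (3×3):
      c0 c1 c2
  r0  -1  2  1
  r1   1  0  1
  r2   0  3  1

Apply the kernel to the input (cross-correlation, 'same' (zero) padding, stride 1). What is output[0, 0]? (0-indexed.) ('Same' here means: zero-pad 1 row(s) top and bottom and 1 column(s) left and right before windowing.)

The receptive field on the zero-padded input at this output position is [0 0 0 / 0 4 6 / 0 3 9]. Elementwise product with the kernel and sum: 0·-1 + 0·2 + 0·1 + 0·1 + 6·1 + 3·3 + 9·1.

24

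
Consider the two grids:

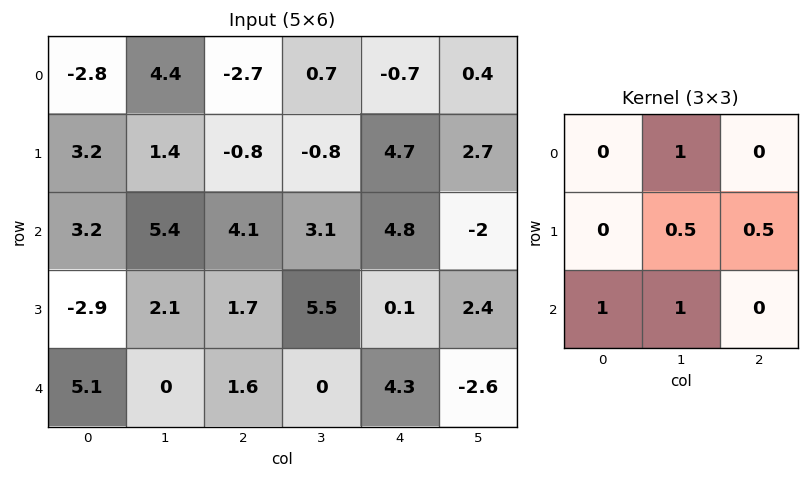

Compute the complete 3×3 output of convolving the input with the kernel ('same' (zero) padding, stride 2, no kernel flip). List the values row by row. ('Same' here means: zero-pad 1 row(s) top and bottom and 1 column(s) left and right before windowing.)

4 -0.4 3.75
4.6 6.6 11.7
-0.35 2.5 0.95

Output[0,0]: The receptive field on the zero-padded input at this output position is [0 0 0 / 0 -2.8 4.4 / 0 3.2 1.4]. Elementwise product with the kernel and sum: 0·1 + -2.8·0.5 + 4.4·0.5 + 0·1 + 3.2·1.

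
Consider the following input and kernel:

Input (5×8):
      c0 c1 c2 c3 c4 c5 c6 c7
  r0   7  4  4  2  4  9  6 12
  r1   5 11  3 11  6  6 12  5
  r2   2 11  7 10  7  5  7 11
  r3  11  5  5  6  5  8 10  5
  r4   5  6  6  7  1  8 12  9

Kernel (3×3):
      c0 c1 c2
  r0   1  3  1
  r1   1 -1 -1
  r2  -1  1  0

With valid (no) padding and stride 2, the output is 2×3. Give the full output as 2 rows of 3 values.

23 3 23
44 39 23

Output[0,0]: The receptive field on the input at this output position is [7 4 4 / 5 11 3 / 2 11 7]. Elementwise product with the kernel and sum: 7·1 + 4·3 + 4·1 + 5·1 + 11·-1 + 3·-1 + 2·-1 + 11·1.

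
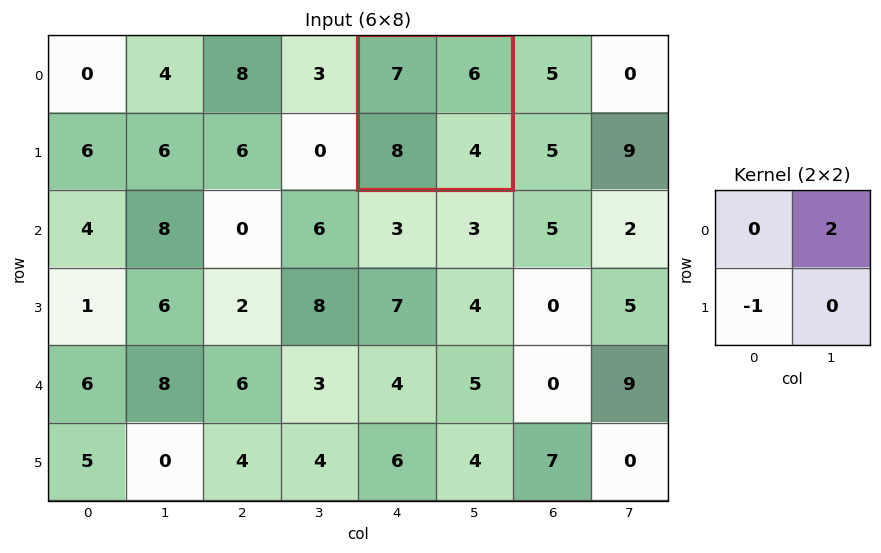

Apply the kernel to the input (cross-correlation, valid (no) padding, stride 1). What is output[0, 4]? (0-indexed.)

The receptive field on the input at this output position is [7 6 / 8 4]. Elementwise product with the kernel and sum: 6·2 + 8·-1.

4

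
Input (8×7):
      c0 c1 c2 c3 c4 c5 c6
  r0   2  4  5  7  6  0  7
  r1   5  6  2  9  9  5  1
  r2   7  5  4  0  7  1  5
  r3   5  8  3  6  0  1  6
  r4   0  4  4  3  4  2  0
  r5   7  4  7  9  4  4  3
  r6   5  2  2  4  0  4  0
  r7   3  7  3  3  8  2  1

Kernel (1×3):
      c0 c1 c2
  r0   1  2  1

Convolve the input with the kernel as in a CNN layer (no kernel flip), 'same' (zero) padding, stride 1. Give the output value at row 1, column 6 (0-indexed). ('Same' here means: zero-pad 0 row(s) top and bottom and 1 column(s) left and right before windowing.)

The receptive field on the zero-padded input at this output position is [5 1 0]. Elementwise product with the kernel and sum: 5·1 + 1·2 + 0·1.

7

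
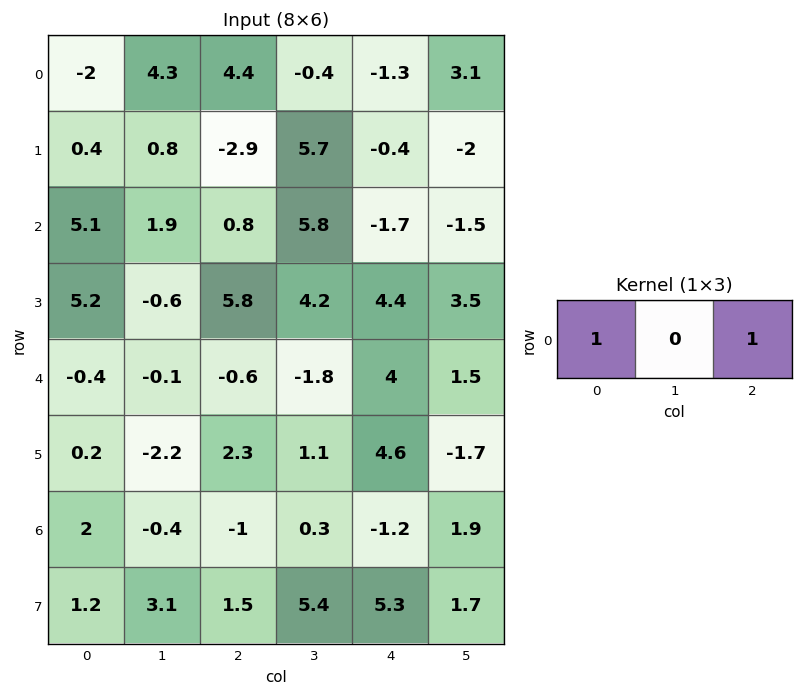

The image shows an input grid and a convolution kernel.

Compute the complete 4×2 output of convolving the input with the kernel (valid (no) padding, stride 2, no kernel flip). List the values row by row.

Output[0,0]: The receptive field on the input at this output position is [-2 4.3 4.4]. Elementwise product with the kernel and sum: -2·1 + 4.4·1.
Output[0,1]: The receptive field on the input at this output position is [4.4 -0.4 -1.3]. Elementwise product with the kernel and sum: 4.4·1 + -1.3·1.

2.4 3.1
5.9 -0.9
-1 3.4
1 -2.2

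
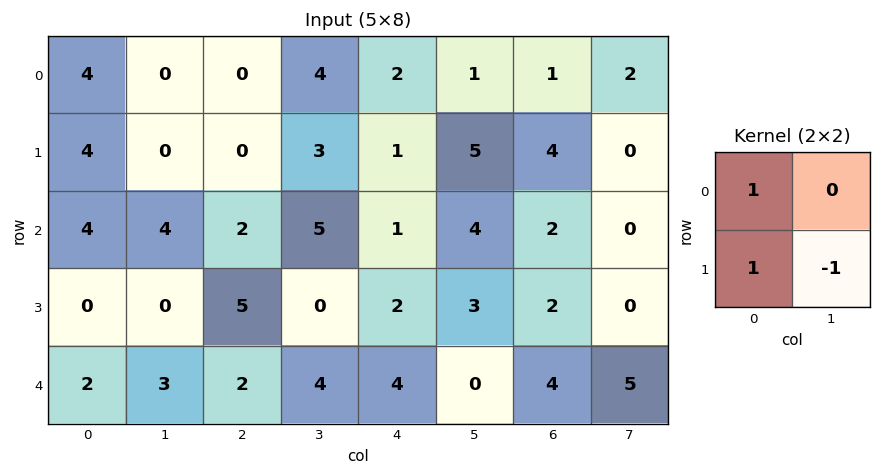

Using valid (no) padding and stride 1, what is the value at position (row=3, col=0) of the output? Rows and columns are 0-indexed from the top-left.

The receptive field on the input at this output position is [0 0 / 2 3]. Elementwise product with the kernel and sum: 0·1 + 2·1 + 3·-1.

-1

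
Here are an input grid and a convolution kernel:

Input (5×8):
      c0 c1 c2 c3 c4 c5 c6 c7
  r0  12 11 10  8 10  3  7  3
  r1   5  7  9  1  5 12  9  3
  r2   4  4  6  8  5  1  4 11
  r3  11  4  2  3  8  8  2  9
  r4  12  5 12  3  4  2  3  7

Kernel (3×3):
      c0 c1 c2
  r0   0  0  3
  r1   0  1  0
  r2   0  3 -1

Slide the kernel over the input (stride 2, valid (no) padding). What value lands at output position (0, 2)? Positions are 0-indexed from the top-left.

32

The receptive field on the input at this output position is [10 3 7 / 5 12 9 / 5 1 4]. Elementwise product with the kernel and sum: 7·3 + 12·1 + 1·3 + 4·-1.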